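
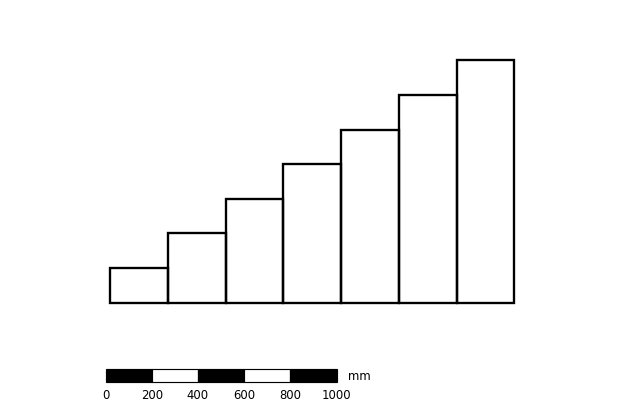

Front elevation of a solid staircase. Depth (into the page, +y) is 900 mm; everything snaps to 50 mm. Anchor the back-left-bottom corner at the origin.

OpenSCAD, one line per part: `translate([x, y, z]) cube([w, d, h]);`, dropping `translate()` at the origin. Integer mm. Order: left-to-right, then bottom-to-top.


cube([250, 900, 150]);
translate([250, 0, 0]) cube([250, 900, 300]);
translate([500, 0, 0]) cube([250, 900, 450]);
translate([750, 0, 0]) cube([250, 900, 600]);
translate([1000, 0, 0]) cube([250, 900, 750]);
translate([1250, 0, 0]) cube([250, 900, 900]);
translate([1500, 0, 0]) cube([250, 900, 1050]);


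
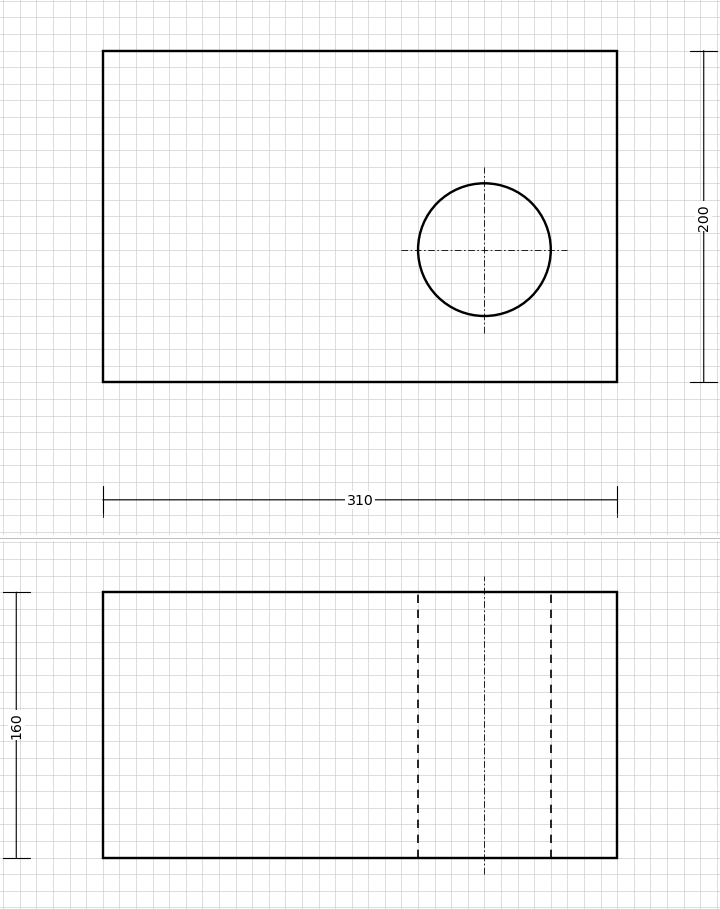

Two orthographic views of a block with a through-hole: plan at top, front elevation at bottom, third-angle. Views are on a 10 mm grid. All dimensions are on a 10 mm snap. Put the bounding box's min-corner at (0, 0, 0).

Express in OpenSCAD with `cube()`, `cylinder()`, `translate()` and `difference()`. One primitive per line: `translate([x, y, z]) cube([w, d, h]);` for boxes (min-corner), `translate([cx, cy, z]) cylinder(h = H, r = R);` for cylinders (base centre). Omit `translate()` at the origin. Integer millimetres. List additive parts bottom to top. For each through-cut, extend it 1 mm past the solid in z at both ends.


difference() {
  cube([310, 200, 160]);
  translate([230, 80, -1]) cylinder(h = 162, r = 40);
}


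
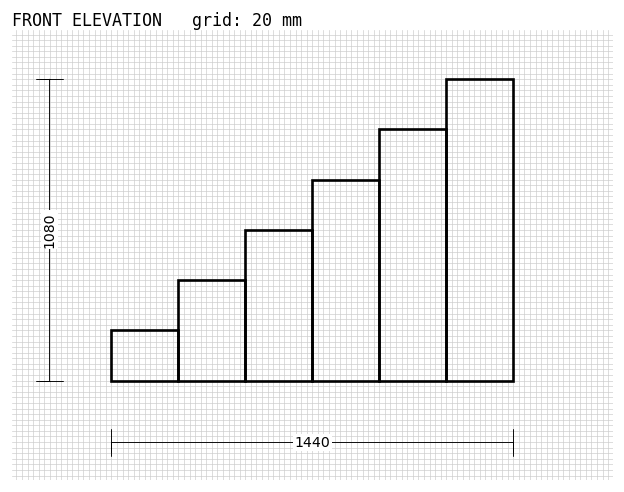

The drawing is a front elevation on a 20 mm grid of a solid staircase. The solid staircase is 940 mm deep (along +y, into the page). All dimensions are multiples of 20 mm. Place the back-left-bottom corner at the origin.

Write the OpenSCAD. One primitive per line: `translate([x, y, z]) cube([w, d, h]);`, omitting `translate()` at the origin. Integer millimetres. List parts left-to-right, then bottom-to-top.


cube([240, 940, 180]);
translate([240, 0, 0]) cube([240, 940, 360]);
translate([480, 0, 0]) cube([240, 940, 540]);
translate([720, 0, 0]) cube([240, 940, 720]);
translate([960, 0, 0]) cube([240, 940, 900]);
translate([1200, 0, 0]) cube([240, 940, 1080]);


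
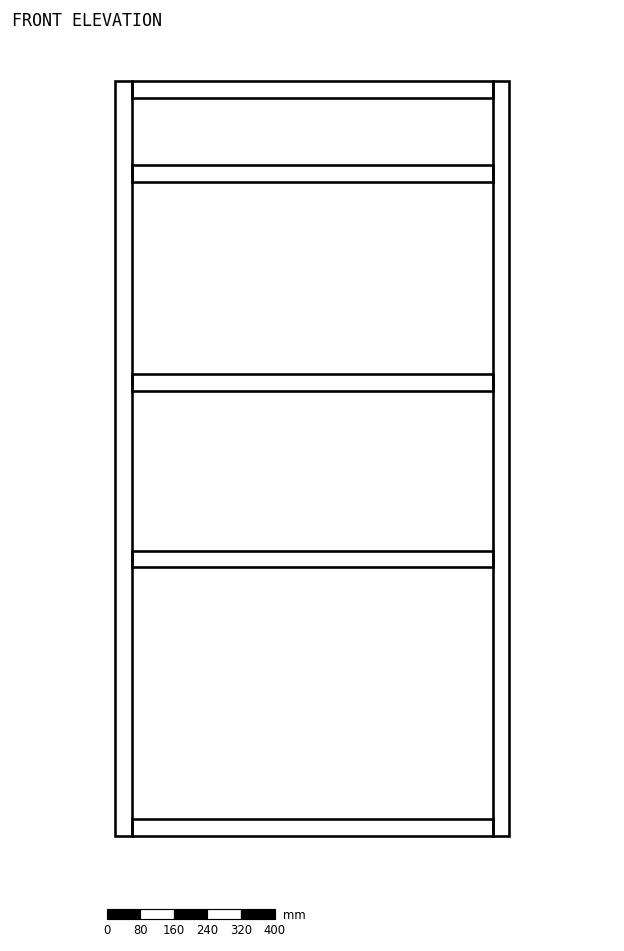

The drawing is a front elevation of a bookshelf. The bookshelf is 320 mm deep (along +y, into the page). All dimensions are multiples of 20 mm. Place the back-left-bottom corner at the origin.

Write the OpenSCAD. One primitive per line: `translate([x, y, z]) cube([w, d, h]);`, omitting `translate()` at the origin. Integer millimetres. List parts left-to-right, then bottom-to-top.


cube([40, 320, 1800]);
translate([40, 0, 0]) cube([860, 320, 40]);
translate([40, 0, 640]) cube([860, 320, 40]);
translate([40, 0, 1060]) cube([860, 320, 40]);
translate([40, 0, 1560]) cube([860, 320, 40]);
translate([40, 0, 1760]) cube([860, 320, 40]);
translate([900, 0, 0]) cube([40, 320, 1800]);


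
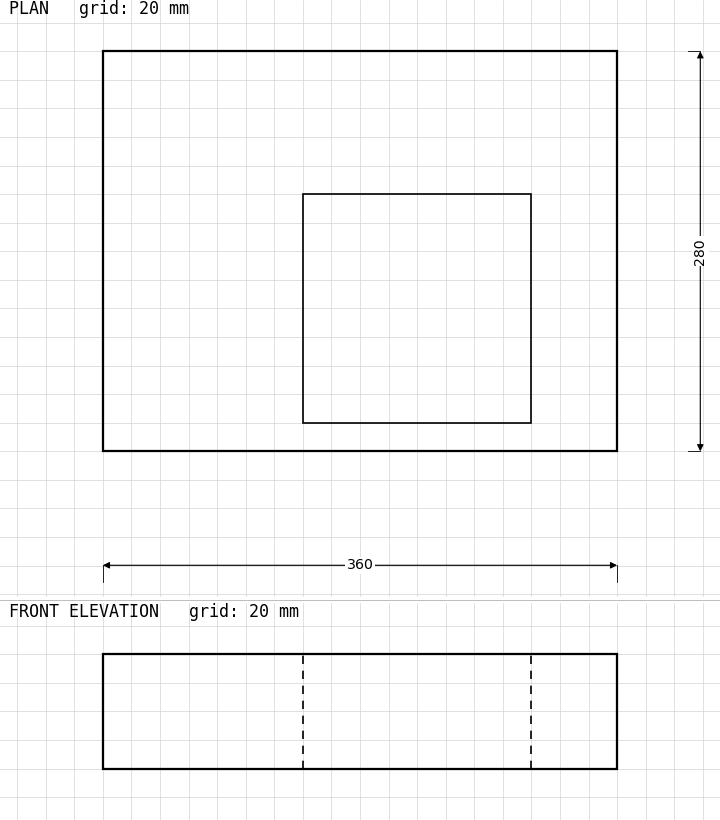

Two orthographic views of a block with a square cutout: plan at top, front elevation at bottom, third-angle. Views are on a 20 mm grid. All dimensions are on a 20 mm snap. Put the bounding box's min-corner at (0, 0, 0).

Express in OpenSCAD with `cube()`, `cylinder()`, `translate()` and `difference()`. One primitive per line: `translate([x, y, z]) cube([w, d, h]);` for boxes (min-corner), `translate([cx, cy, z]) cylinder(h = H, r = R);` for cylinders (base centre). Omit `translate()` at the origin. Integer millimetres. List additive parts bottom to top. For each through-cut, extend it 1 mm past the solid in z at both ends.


difference() {
  cube([360, 280, 80]);
  translate([140, 20, -1]) cube([160, 160, 82]);
}


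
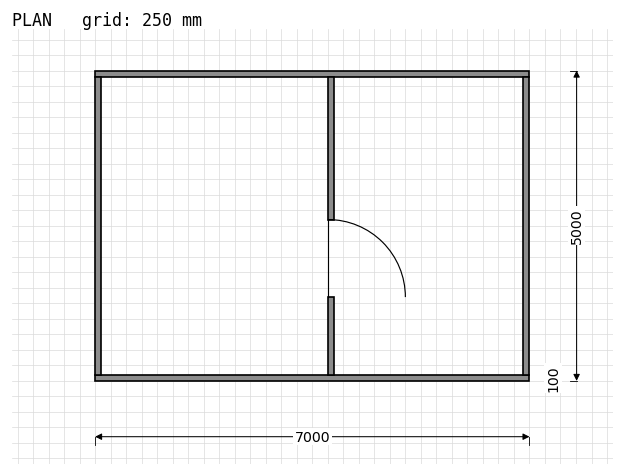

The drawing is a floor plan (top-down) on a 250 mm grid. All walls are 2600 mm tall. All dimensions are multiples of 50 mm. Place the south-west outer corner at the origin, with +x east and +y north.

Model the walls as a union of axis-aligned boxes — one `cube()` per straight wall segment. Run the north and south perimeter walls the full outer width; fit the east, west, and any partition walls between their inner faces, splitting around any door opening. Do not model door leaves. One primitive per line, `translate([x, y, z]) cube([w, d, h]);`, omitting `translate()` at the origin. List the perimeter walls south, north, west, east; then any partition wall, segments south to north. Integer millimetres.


cube([7000, 100, 2600]);
translate([0, 4900, 0]) cube([7000, 100, 2600]);
translate([0, 100, 0]) cube([100, 4800, 2600]);
translate([6900, 100, 0]) cube([100, 4800, 2600]);
translate([3750, 100, 0]) cube([100, 1250, 2600]);
translate([3750, 2600, 0]) cube([100, 2300, 2600]);


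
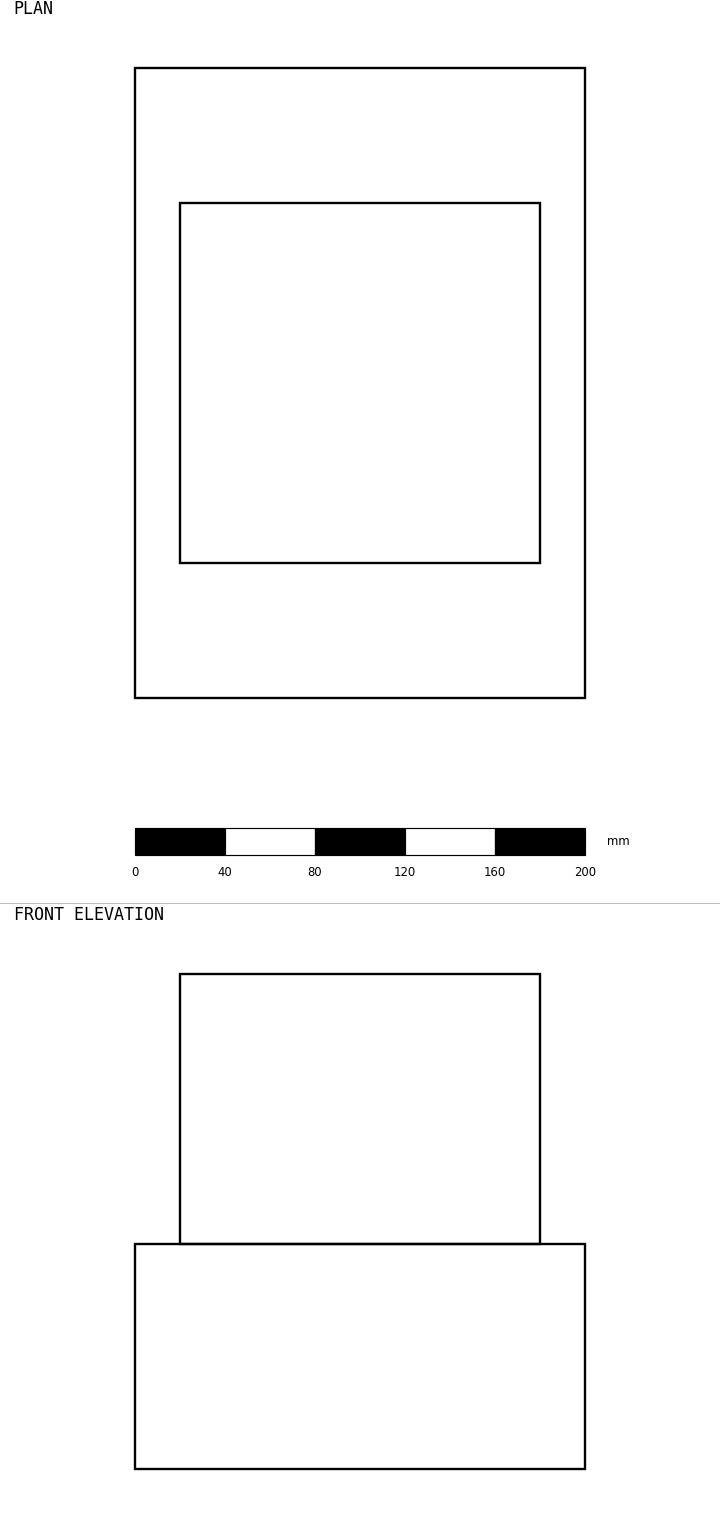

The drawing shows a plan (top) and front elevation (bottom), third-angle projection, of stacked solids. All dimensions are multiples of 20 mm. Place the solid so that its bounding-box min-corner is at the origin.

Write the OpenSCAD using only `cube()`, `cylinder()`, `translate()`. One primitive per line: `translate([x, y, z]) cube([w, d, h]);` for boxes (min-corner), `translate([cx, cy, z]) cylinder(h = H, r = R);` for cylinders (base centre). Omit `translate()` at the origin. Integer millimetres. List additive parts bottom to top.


cube([200, 280, 100]);
translate([20, 60, 100]) cube([160, 160, 120]);


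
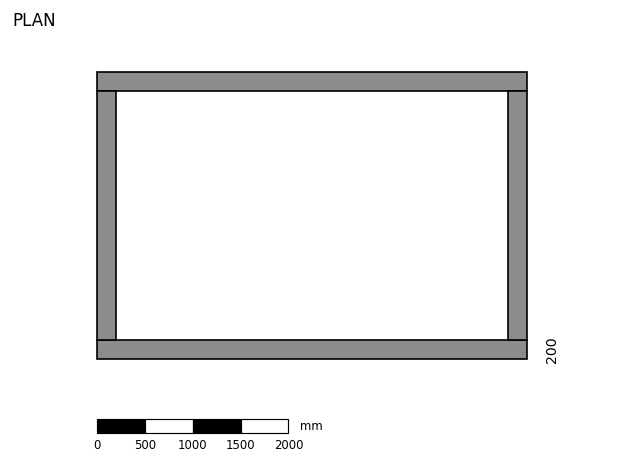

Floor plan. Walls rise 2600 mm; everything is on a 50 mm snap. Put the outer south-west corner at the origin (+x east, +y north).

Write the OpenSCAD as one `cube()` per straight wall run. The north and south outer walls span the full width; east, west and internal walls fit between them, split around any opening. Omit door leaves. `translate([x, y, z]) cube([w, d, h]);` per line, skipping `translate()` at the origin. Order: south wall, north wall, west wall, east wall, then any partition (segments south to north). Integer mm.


cube([4500, 200, 2600]);
translate([0, 2800, 0]) cube([4500, 200, 2600]);
translate([0, 200, 0]) cube([200, 2600, 2600]);
translate([4300, 200, 0]) cube([200, 2600, 2600]);


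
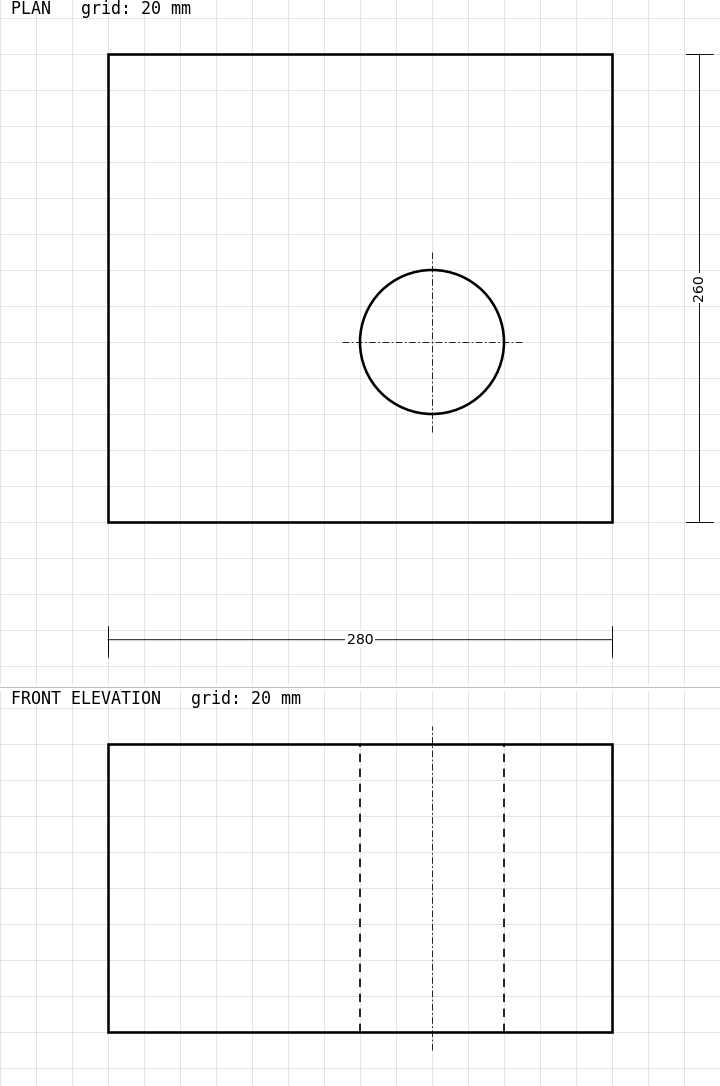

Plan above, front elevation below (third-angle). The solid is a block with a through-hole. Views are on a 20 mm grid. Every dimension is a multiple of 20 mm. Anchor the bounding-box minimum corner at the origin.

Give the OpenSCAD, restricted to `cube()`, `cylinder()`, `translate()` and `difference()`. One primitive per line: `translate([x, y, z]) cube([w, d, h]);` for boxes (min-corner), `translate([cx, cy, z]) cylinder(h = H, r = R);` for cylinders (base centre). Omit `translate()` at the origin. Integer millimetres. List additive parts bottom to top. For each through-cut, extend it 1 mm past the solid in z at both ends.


difference() {
  cube([280, 260, 160]);
  translate([180, 100, -1]) cylinder(h = 162, r = 40);
}


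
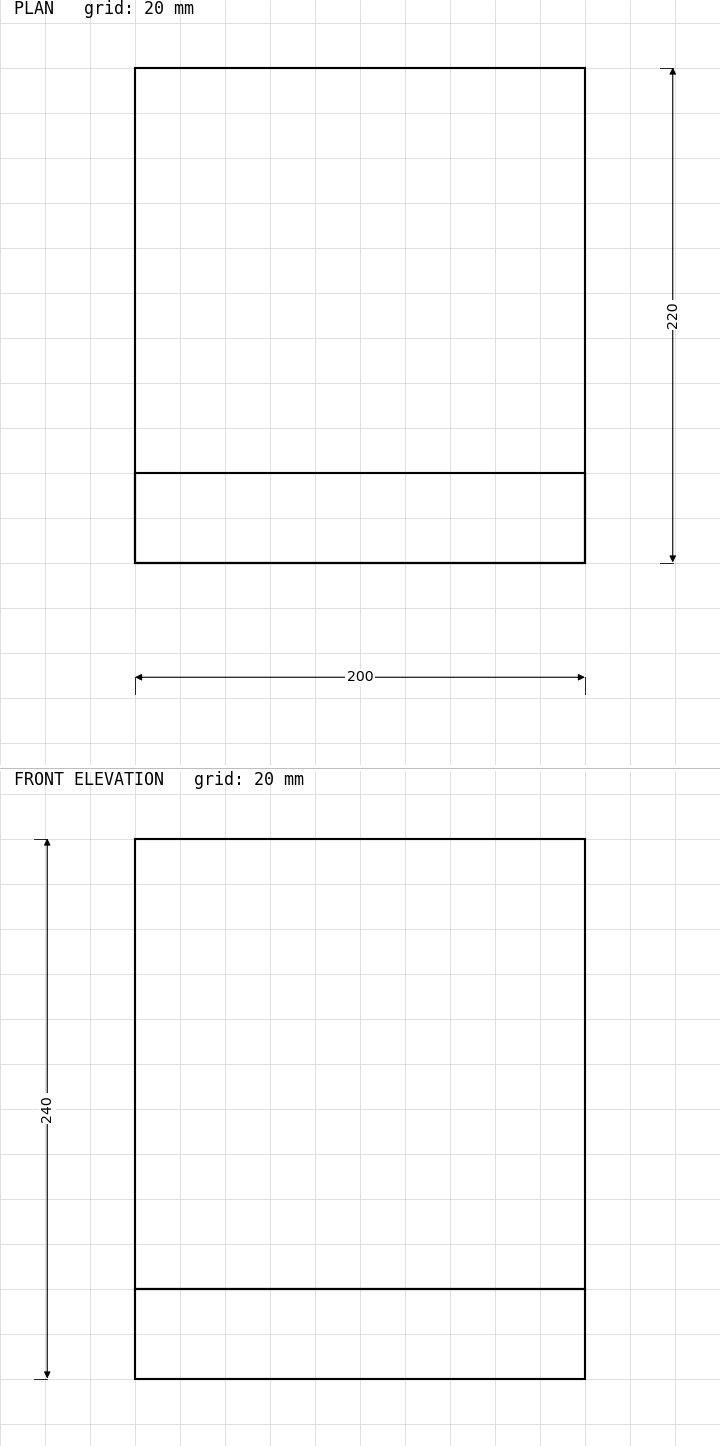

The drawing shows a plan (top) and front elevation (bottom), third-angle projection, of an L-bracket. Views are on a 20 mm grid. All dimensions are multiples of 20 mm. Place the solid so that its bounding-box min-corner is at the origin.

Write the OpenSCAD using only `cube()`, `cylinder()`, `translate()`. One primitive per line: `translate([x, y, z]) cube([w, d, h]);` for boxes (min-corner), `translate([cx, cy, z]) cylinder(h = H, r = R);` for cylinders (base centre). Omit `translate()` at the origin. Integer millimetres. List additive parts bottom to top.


cube([200, 220, 40]);
translate([0, 0, 40]) cube([200, 40, 200]);


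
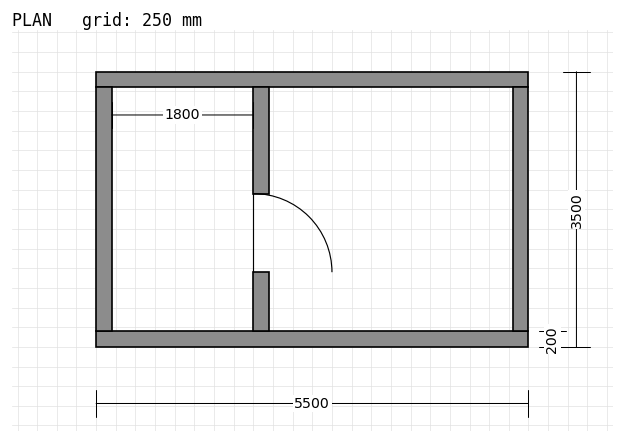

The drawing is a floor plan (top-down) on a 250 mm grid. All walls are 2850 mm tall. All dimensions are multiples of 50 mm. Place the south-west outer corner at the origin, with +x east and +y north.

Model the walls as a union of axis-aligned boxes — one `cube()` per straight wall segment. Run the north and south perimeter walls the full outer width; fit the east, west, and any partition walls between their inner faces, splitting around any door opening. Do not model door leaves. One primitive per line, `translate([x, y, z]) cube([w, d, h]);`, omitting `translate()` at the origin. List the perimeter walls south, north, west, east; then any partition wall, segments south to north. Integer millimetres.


cube([5500, 200, 2850]);
translate([0, 3300, 0]) cube([5500, 200, 2850]);
translate([0, 200, 0]) cube([200, 3100, 2850]);
translate([5300, 200, 0]) cube([200, 3100, 2850]);
translate([2000, 200, 0]) cube([200, 750, 2850]);
translate([2000, 1950, 0]) cube([200, 1350, 2850]);


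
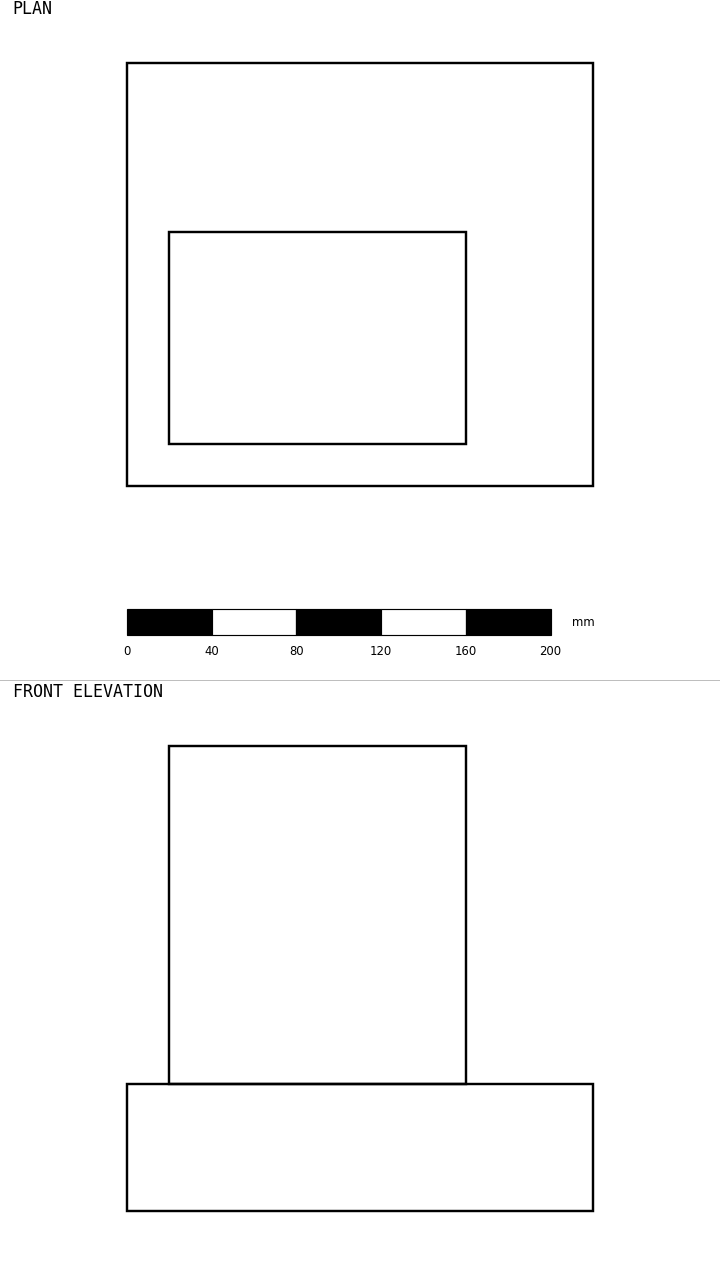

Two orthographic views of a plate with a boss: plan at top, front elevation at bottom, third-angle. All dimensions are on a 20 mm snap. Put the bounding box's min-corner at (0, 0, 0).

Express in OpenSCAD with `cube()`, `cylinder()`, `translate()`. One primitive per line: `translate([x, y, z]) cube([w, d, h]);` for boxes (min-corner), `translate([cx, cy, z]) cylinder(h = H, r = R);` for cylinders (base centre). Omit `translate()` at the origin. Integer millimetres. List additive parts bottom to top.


cube([220, 200, 60]);
translate([20, 20, 60]) cube([140, 100, 160]);


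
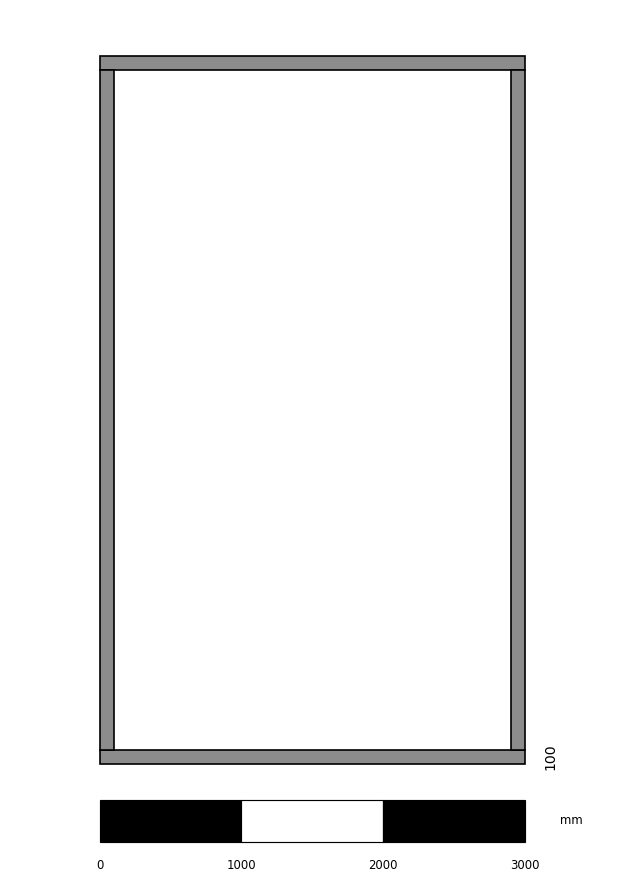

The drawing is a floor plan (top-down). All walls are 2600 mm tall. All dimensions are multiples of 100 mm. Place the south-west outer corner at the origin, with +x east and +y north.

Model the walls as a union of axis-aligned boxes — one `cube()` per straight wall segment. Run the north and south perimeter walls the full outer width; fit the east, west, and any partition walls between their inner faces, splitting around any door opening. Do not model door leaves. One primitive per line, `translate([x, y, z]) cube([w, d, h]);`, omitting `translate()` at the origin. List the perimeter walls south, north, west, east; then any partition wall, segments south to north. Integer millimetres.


cube([3000, 100, 2600]);
translate([0, 4900, 0]) cube([3000, 100, 2600]);
translate([0, 100, 0]) cube([100, 4800, 2600]);
translate([2900, 100, 0]) cube([100, 4800, 2600]);


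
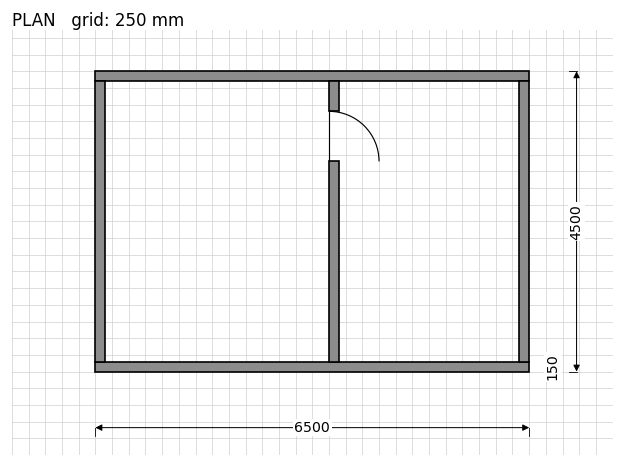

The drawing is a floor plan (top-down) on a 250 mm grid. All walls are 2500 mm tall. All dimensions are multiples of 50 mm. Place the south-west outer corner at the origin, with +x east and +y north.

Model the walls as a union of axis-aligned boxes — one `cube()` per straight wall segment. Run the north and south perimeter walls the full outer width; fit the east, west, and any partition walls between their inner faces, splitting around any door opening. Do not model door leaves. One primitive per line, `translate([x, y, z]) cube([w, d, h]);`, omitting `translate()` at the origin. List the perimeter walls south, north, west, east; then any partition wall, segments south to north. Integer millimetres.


cube([6500, 150, 2500]);
translate([0, 4350, 0]) cube([6500, 150, 2500]);
translate([0, 150, 0]) cube([150, 4200, 2500]);
translate([6350, 150, 0]) cube([150, 4200, 2500]);
translate([3500, 150, 0]) cube([150, 3000, 2500]);
translate([3500, 3900, 0]) cube([150, 450, 2500]);


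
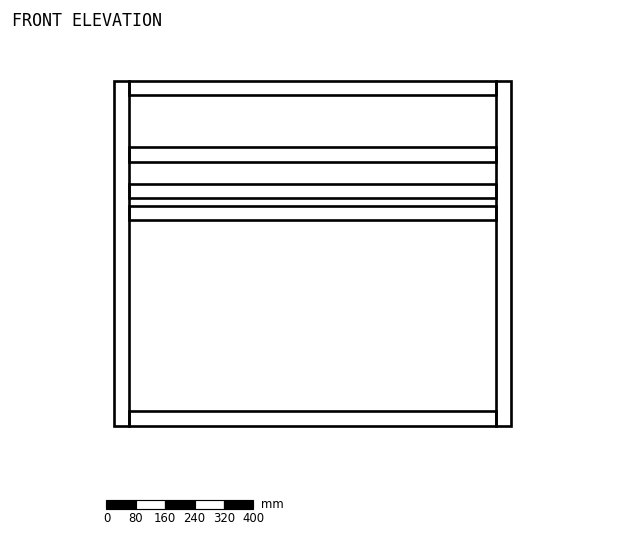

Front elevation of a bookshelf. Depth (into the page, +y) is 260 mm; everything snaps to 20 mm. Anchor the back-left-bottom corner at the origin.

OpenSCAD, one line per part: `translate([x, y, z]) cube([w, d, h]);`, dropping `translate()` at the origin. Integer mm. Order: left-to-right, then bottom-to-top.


cube([40, 260, 940]);
translate([40, 0, 0]) cube([1000, 260, 40]);
translate([40, 0, 560]) cube([1000, 260, 40]);
translate([40, 0, 620]) cube([1000, 260, 40]);
translate([40, 0, 720]) cube([1000, 260, 40]);
translate([40, 0, 900]) cube([1000, 260, 40]);
translate([1040, 0, 0]) cube([40, 260, 940]);


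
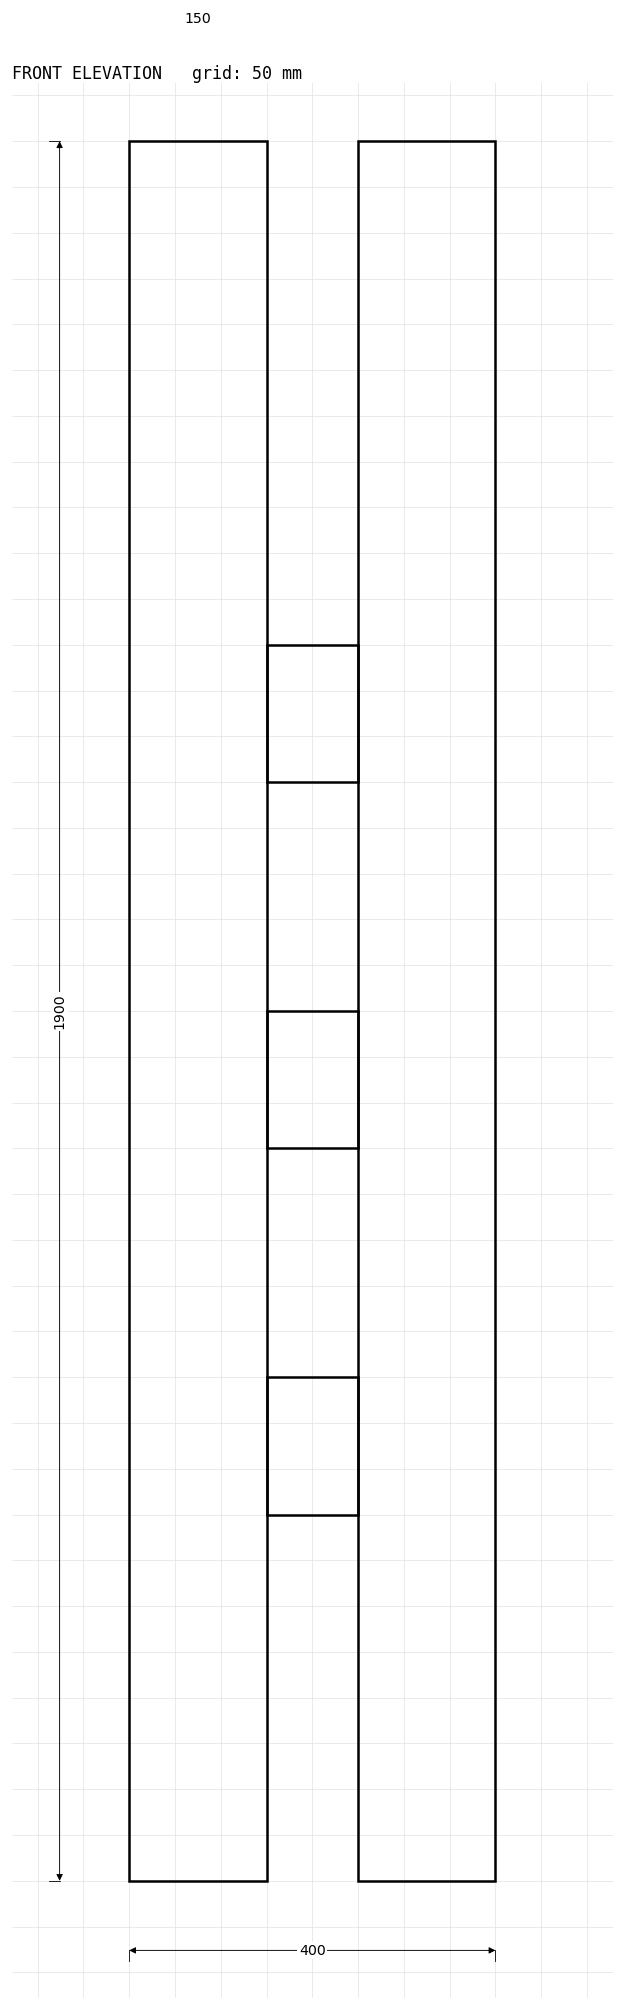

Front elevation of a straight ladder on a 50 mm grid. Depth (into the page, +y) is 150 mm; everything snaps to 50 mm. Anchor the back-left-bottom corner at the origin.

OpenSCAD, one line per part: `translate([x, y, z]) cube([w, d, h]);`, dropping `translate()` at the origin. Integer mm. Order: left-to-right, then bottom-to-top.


cube([150, 150, 1900]);
translate([150, 0, 400]) cube([100, 150, 150]);
translate([150, 0, 800]) cube([100, 150, 150]);
translate([150, 0, 1200]) cube([100, 150, 150]);
translate([250, 0, 0]) cube([150, 150, 1900]);


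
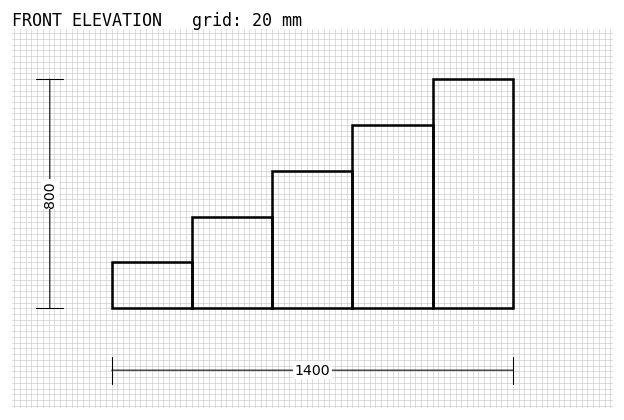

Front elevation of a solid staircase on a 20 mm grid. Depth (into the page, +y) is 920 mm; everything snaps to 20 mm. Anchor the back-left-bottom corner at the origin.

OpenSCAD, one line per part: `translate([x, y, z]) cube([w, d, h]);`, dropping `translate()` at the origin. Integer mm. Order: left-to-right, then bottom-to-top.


cube([280, 920, 160]);
translate([280, 0, 0]) cube([280, 920, 320]);
translate([560, 0, 0]) cube([280, 920, 480]);
translate([840, 0, 0]) cube([280, 920, 640]);
translate([1120, 0, 0]) cube([280, 920, 800]);


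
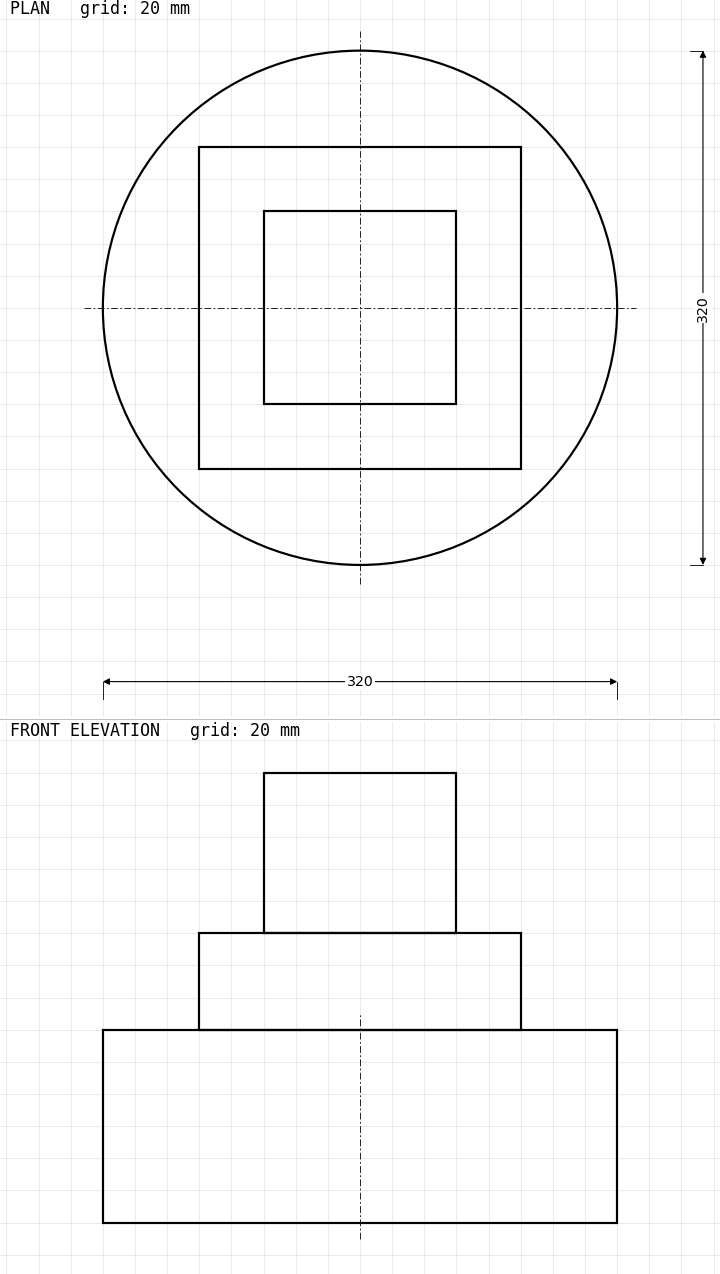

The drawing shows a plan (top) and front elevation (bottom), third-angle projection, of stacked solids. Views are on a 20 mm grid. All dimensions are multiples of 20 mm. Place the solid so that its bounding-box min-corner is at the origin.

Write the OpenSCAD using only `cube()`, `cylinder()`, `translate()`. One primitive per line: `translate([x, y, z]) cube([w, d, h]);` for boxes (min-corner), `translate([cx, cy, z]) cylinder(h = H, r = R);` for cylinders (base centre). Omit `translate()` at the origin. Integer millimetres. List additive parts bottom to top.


translate([160, 160, 0]) cylinder(h = 120, r = 160);
translate([60, 60, 120]) cube([200, 200, 60]);
translate([100, 100, 180]) cube([120, 120, 100]);


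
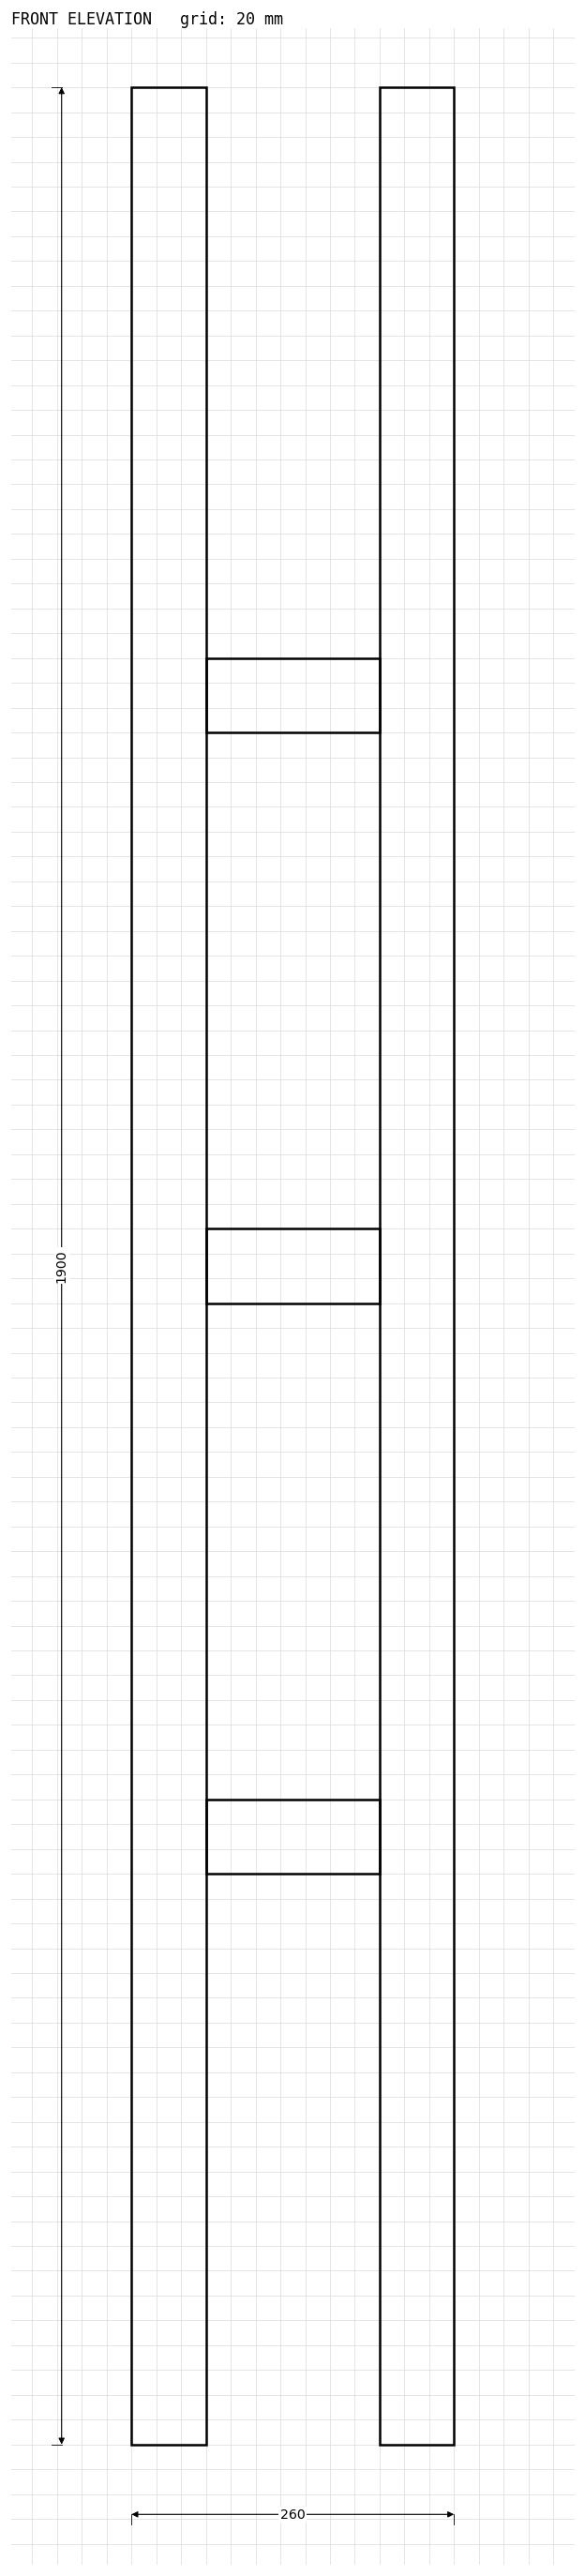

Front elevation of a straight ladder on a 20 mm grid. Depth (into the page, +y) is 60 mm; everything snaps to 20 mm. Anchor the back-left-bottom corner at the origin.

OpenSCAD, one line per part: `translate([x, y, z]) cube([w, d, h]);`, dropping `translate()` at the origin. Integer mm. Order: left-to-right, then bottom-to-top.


cube([60, 60, 1900]);
translate([60, 0, 460]) cube([140, 60, 60]);
translate([60, 0, 920]) cube([140, 60, 60]);
translate([60, 0, 1380]) cube([140, 60, 60]);
translate([200, 0, 0]) cube([60, 60, 1900]);


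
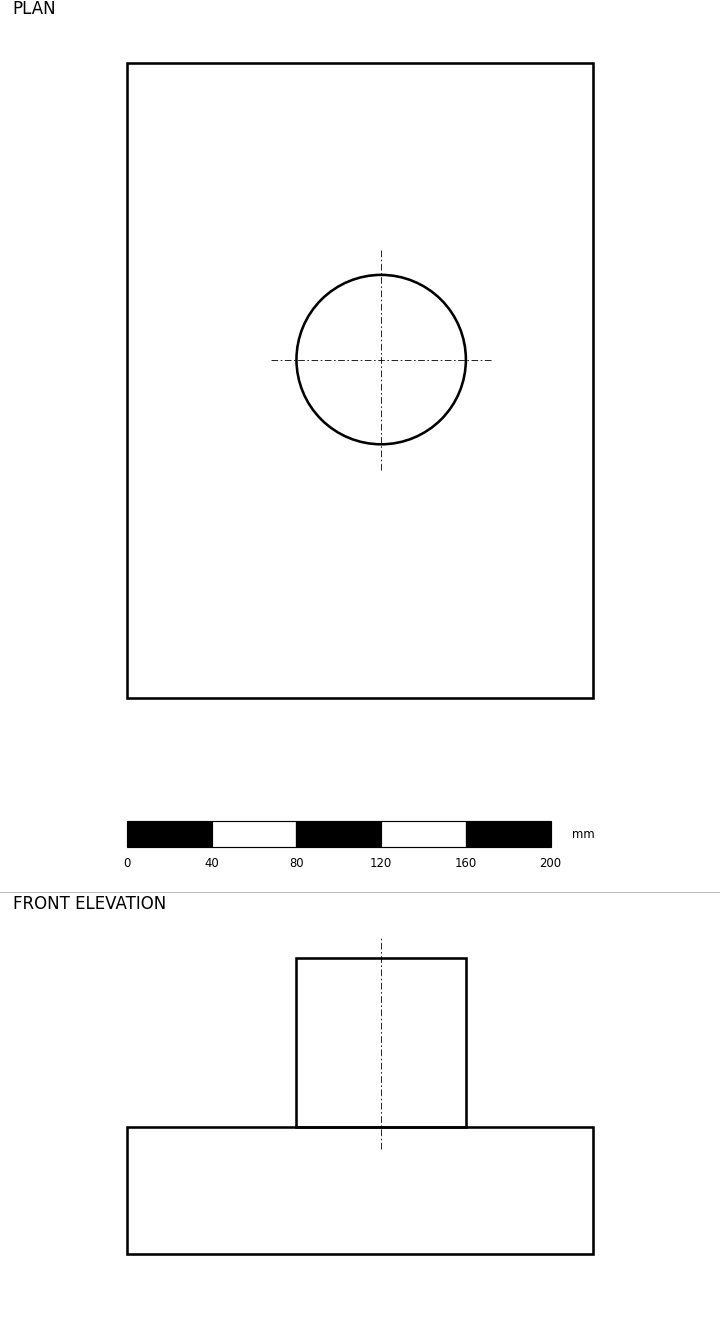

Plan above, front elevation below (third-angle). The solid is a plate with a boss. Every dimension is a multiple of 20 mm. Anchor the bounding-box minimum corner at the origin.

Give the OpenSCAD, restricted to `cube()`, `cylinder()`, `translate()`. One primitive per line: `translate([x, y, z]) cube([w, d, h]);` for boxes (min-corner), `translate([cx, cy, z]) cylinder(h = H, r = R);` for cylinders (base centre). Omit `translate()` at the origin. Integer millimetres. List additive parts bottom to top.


cube([220, 300, 60]);
translate([120, 160, 60]) cylinder(h = 80, r = 40);


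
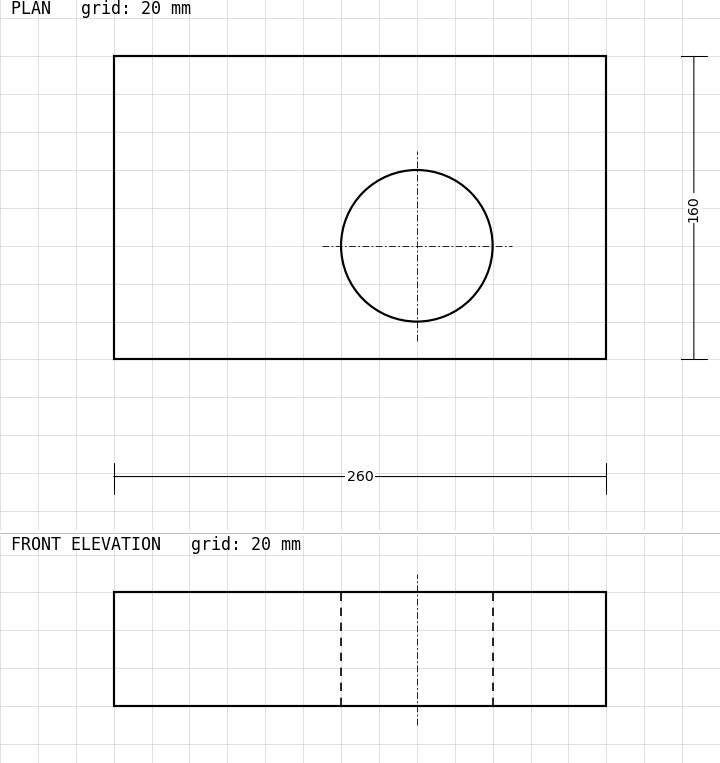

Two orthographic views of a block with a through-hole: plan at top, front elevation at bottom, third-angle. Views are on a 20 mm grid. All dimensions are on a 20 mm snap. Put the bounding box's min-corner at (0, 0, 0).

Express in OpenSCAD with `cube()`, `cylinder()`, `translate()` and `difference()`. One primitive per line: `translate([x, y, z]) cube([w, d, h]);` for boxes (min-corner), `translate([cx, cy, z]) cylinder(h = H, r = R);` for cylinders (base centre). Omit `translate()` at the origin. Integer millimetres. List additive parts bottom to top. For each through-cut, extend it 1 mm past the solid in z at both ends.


difference() {
  cube([260, 160, 60]);
  translate([160, 60, -1]) cylinder(h = 62, r = 40);
}


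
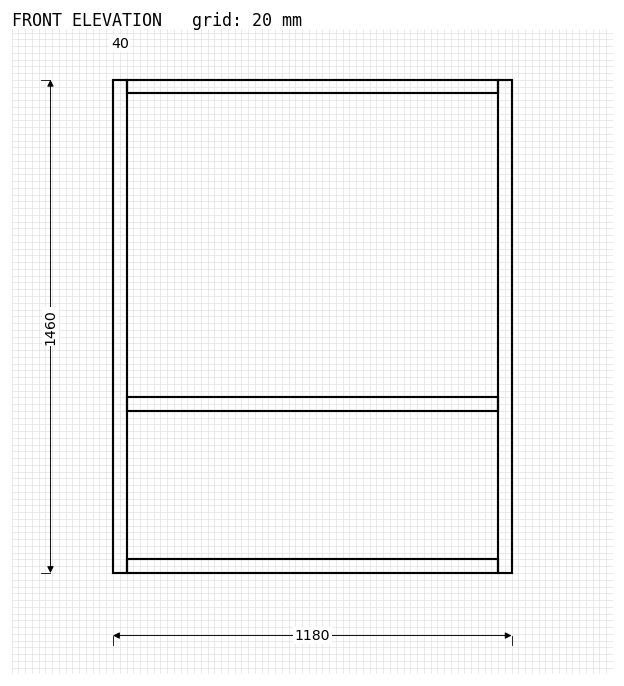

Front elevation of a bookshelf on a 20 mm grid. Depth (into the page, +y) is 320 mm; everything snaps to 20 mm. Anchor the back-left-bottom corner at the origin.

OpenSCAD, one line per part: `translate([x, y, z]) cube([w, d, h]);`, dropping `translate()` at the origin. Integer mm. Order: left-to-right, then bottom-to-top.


cube([40, 320, 1460]);
translate([40, 0, 0]) cube([1100, 320, 40]);
translate([40, 0, 480]) cube([1100, 320, 40]);
translate([40, 0, 1420]) cube([1100, 320, 40]);
translate([1140, 0, 0]) cube([40, 320, 1460]);


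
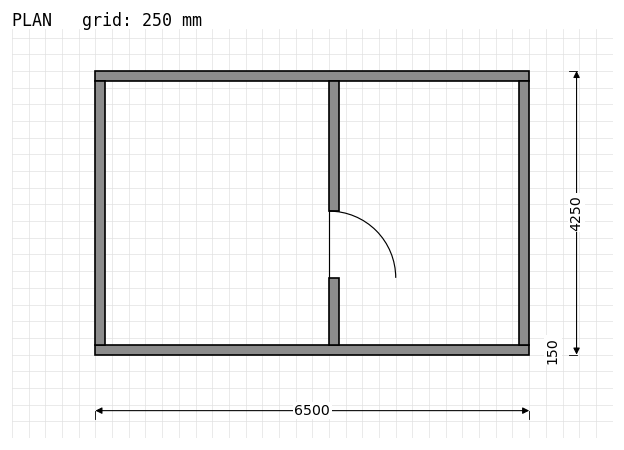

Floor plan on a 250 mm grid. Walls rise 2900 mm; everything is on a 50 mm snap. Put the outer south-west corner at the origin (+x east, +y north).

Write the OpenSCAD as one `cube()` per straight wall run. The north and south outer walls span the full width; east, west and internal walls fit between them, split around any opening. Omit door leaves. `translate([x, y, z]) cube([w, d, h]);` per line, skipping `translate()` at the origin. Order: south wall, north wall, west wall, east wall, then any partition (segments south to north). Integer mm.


cube([6500, 150, 2900]);
translate([0, 4100, 0]) cube([6500, 150, 2900]);
translate([0, 150, 0]) cube([150, 3950, 2900]);
translate([6350, 150, 0]) cube([150, 3950, 2900]);
translate([3500, 150, 0]) cube([150, 1000, 2900]);
translate([3500, 2150, 0]) cube([150, 1950, 2900]);


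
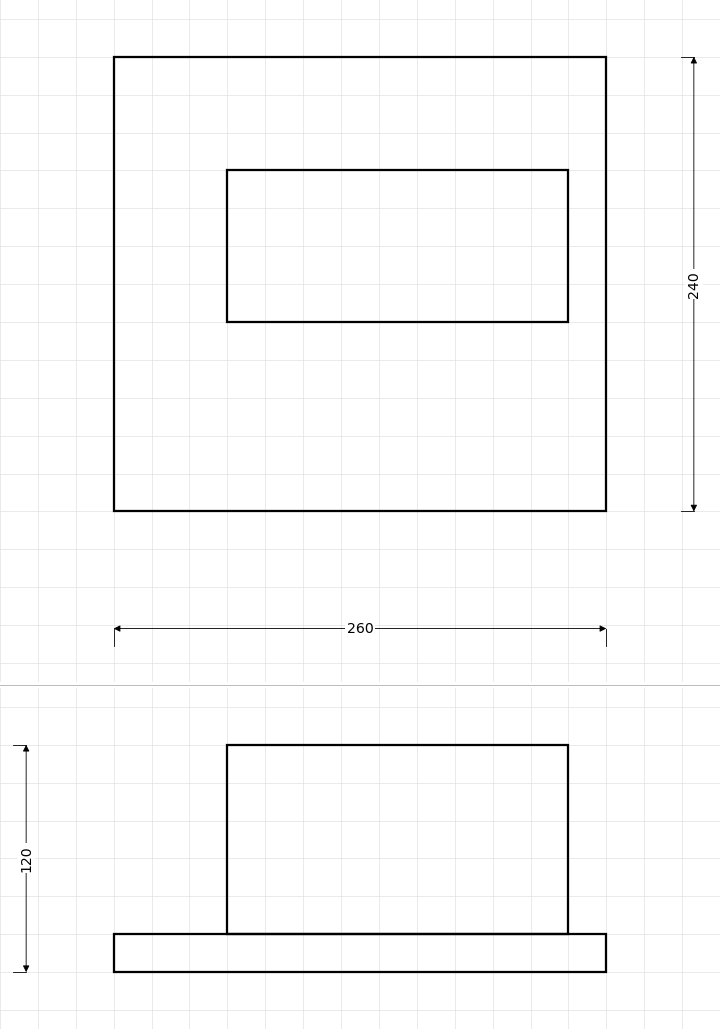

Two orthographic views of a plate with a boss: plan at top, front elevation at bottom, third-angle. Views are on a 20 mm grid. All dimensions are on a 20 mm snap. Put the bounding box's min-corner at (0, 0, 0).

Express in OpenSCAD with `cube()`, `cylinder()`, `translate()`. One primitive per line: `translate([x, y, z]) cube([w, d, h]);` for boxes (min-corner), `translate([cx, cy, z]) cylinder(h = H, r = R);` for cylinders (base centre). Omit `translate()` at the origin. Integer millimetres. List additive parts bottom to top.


cube([260, 240, 20]);
translate([60, 100, 20]) cube([180, 80, 100]);


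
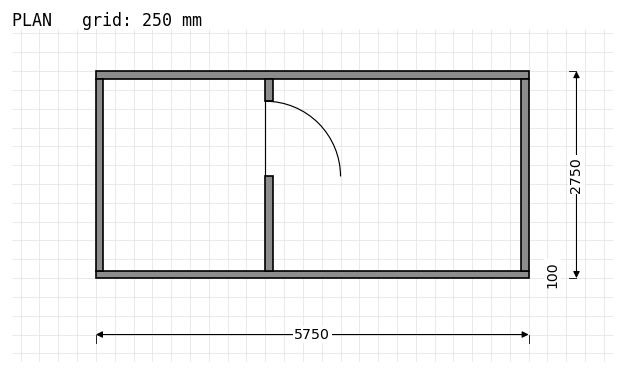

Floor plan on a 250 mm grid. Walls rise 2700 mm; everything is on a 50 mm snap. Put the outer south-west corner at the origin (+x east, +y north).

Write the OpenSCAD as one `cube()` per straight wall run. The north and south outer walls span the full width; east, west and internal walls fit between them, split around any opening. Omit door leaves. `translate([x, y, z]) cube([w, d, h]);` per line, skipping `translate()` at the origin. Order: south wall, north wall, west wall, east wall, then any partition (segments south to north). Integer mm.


cube([5750, 100, 2700]);
translate([0, 2650, 0]) cube([5750, 100, 2700]);
translate([0, 100, 0]) cube([100, 2550, 2700]);
translate([5650, 100, 0]) cube([100, 2550, 2700]);
translate([2250, 100, 0]) cube([100, 1250, 2700]);
translate([2250, 2350, 0]) cube([100, 300, 2700]);


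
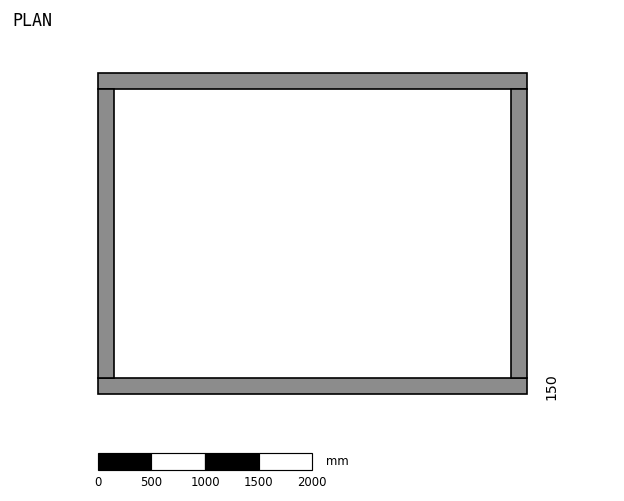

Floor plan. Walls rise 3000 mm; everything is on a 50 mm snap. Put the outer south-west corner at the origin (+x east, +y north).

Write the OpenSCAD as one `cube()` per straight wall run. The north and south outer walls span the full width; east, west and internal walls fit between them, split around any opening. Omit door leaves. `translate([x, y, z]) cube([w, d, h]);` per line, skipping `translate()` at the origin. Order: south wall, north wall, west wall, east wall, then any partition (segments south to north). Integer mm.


cube([4000, 150, 3000]);
translate([0, 2850, 0]) cube([4000, 150, 3000]);
translate([0, 150, 0]) cube([150, 2700, 3000]);
translate([3850, 150, 0]) cube([150, 2700, 3000]);


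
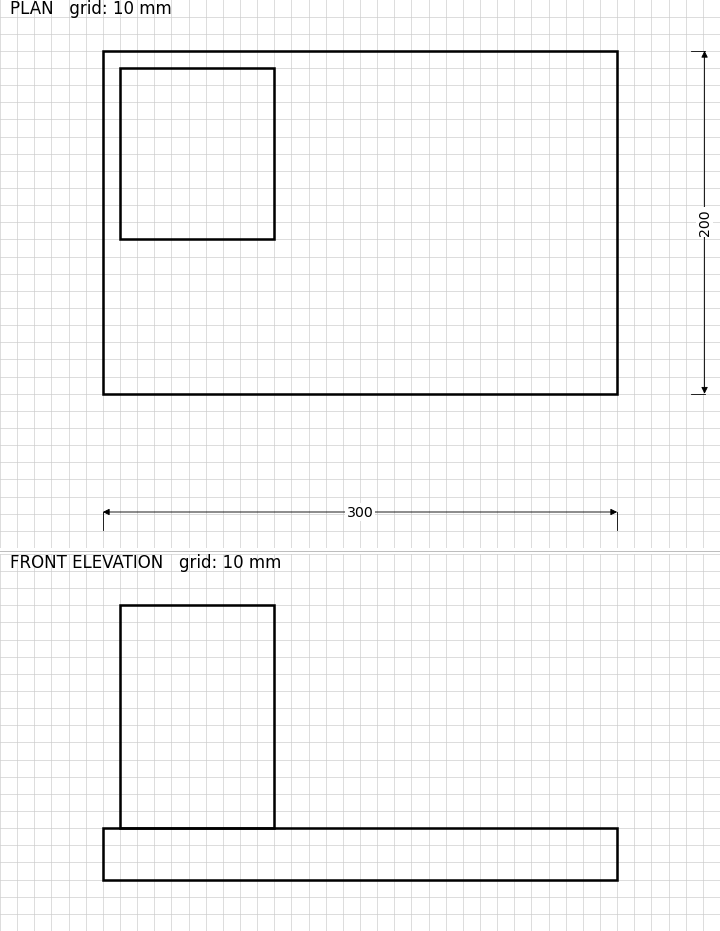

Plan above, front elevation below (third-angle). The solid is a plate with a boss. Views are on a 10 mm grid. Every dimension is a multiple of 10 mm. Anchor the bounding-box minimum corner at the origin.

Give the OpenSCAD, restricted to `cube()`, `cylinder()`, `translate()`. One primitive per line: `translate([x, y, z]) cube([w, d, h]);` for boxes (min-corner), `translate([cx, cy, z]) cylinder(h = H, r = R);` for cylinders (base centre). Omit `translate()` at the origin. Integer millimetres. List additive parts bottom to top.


cube([300, 200, 30]);
translate([10, 90, 30]) cube([90, 100, 130]);


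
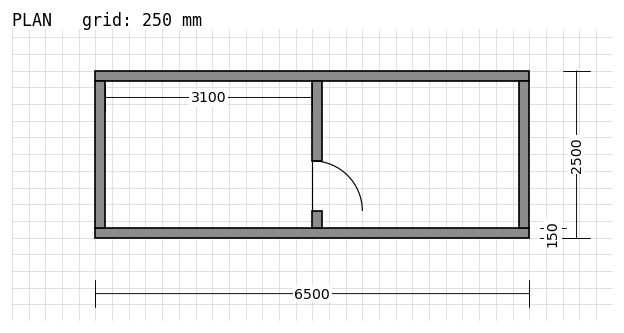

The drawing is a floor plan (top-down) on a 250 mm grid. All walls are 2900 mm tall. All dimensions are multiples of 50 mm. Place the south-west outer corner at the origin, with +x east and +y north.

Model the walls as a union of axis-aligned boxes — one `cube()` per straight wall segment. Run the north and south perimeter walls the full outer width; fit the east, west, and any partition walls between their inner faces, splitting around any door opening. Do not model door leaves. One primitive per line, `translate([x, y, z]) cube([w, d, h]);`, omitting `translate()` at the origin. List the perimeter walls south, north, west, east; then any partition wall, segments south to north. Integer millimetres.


cube([6500, 150, 2900]);
translate([0, 2350, 0]) cube([6500, 150, 2900]);
translate([0, 150, 0]) cube([150, 2200, 2900]);
translate([6350, 150, 0]) cube([150, 2200, 2900]);
translate([3250, 150, 0]) cube([150, 250, 2900]);
translate([3250, 1150, 0]) cube([150, 1200, 2900]);


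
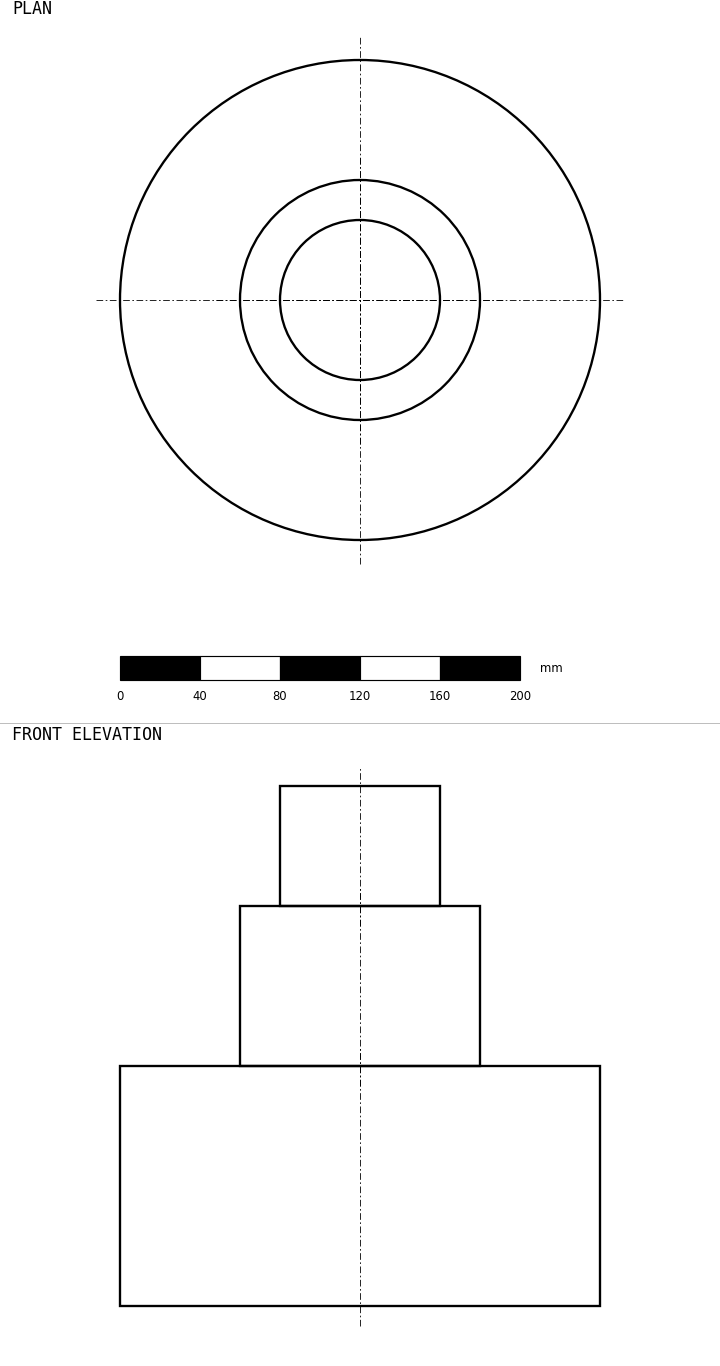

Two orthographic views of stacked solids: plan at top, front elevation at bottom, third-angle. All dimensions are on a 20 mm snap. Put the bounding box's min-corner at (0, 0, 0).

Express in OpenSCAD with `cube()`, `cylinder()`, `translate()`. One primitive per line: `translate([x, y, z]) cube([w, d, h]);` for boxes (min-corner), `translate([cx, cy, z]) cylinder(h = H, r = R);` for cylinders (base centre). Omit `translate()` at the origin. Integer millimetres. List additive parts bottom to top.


translate([120, 120, 0]) cylinder(h = 120, r = 120);
translate([120, 120, 120]) cylinder(h = 80, r = 60);
translate([120, 120, 200]) cylinder(h = 60, r = 40);


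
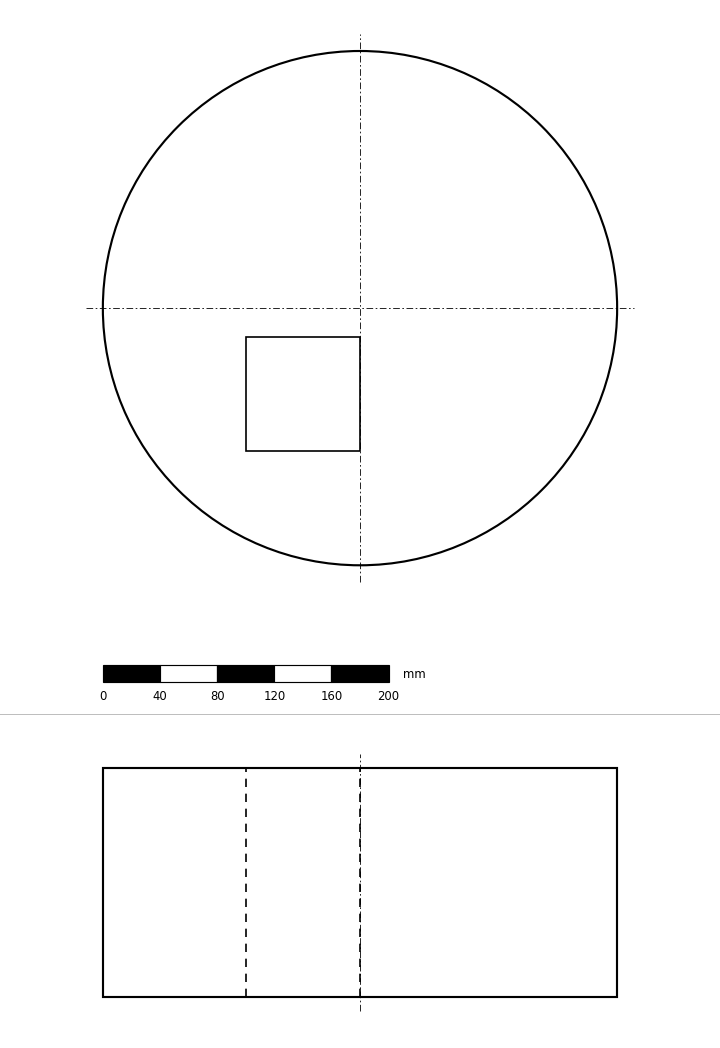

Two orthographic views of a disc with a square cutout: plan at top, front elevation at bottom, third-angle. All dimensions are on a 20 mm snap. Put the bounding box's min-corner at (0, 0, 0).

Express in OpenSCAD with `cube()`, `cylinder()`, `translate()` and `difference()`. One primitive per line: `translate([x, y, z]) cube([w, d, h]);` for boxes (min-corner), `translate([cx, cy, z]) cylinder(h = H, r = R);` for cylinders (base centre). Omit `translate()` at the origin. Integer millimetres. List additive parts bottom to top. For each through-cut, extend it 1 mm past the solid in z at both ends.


difference() {
  translate([180, 180, 0]) cylinder(h = 160, r = 180);
  translate([100, 80, -1]) cube([80, 80, 162]);
}


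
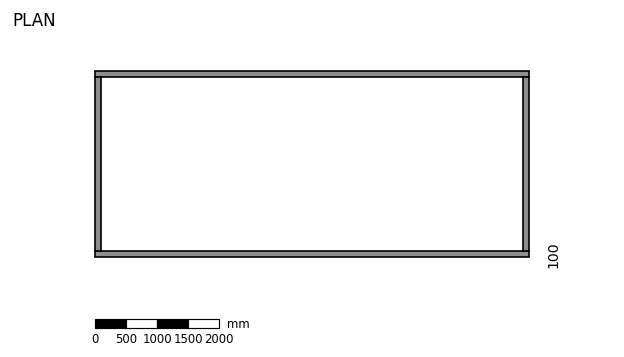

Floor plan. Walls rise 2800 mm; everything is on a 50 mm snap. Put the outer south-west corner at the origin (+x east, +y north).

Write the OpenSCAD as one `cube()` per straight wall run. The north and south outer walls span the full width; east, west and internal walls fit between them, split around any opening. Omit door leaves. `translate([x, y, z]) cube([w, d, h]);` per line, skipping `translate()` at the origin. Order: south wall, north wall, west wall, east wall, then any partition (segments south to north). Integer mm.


cube([7000, 100, 2800]);
translate([0, 2900, 0]) cube([7000, 100, 2800]);
translate([0, 100, 0]) cube([100, 2800, 2800]);
translate([6900, 100, 0]) cube([100, 2800, 2800]);


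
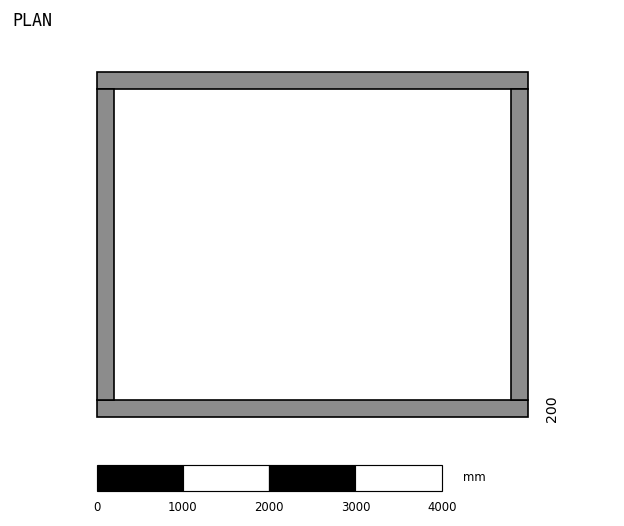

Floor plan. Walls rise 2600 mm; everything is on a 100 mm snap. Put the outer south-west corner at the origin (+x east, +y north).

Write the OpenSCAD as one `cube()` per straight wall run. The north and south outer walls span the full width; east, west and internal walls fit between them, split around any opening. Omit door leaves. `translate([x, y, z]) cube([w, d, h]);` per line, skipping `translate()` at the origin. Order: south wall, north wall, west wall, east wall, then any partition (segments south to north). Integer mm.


cube([5000, 200, 2600]);
translate([0, 3800, 0]) cube([5000, 200, 2600]);
translate([0, 200, 0]) cube([200, 3600, 2600]);
translate([4800, 200, 0]) cube([200, 3600, 2600]);


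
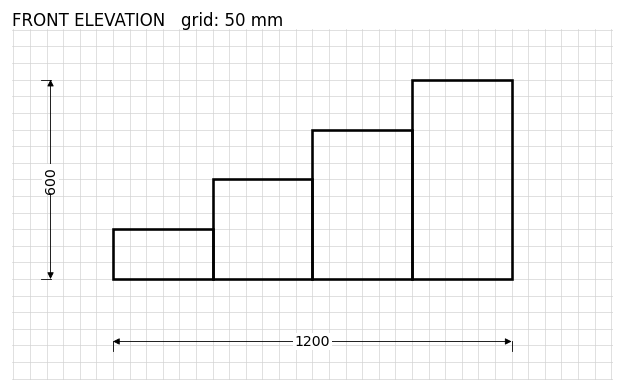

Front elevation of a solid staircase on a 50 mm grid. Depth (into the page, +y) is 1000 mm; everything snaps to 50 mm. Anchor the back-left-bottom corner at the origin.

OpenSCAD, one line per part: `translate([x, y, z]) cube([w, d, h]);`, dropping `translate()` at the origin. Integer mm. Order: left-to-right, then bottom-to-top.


cube([300, 1000, 150]);
translate([300, 0, 0]) cube([300, 1000, 300]);
translate([600, 0, 0]) cube([300, 1000, 450]);
translate([900, 0, 0]) cube([300, 1000, 600]);


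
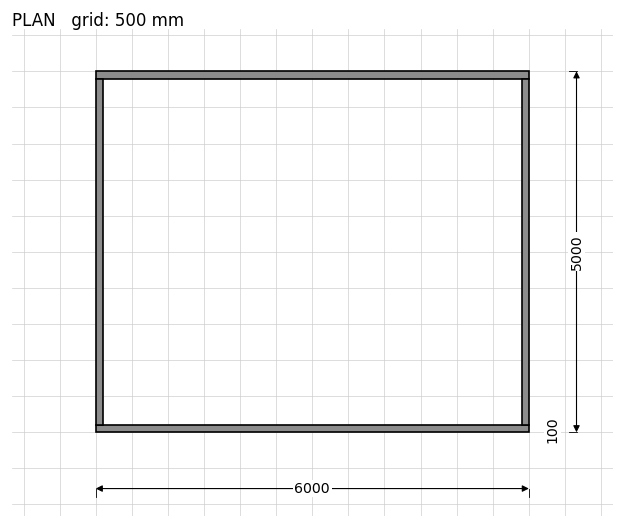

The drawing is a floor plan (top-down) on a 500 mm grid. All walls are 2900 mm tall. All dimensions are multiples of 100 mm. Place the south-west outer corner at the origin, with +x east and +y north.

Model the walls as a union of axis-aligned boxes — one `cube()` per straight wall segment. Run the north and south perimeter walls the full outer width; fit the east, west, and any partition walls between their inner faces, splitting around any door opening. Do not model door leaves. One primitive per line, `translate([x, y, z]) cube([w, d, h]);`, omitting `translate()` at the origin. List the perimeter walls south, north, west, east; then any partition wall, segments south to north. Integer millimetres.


cube([6000, 100, 2900]);
translate([0, 4900, 0]) cube([6000, 100, 2900]);
translate([0, 100, 0]) cube([100, 4800, 2900]);
translate([5900, 100, 0]) cube([100, 4800, 2900]);


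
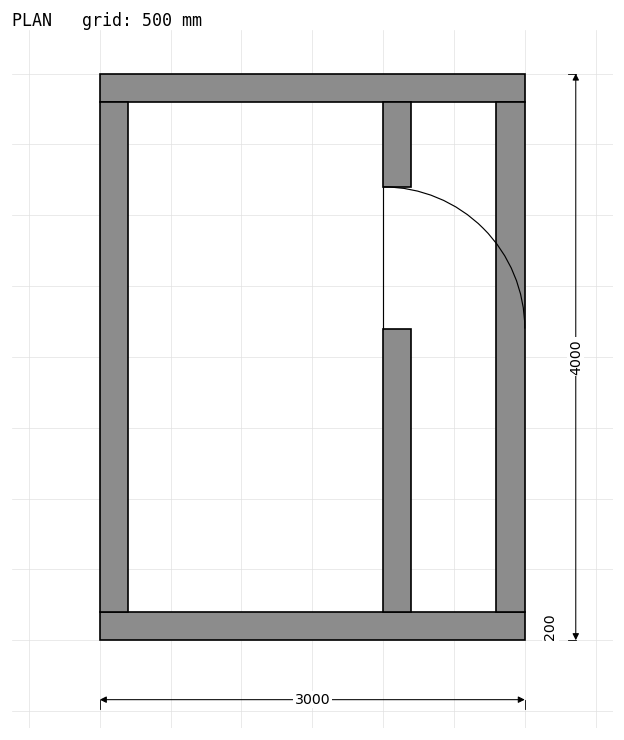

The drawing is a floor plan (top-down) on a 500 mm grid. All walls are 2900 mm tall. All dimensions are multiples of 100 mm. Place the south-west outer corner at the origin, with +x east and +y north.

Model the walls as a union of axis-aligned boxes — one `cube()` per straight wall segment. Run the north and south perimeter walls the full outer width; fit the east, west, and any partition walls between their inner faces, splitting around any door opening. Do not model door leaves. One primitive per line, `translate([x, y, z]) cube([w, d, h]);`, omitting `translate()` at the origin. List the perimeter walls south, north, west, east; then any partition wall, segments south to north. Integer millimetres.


cube([3000, 200, 2900]);
translate([0, 3800, 0]) cube([3000, 200, 2900]);
translate([0, 200, 0]) cube([200, 3600, 2900]);
translate([2800, 200, 0]) cube([200, 3600, 2900]);
translate([2000, 200, 0]) cube([200, 2000, 2900]);
translate([2000, 3200, 0]) cube([200, 600, 2900]);


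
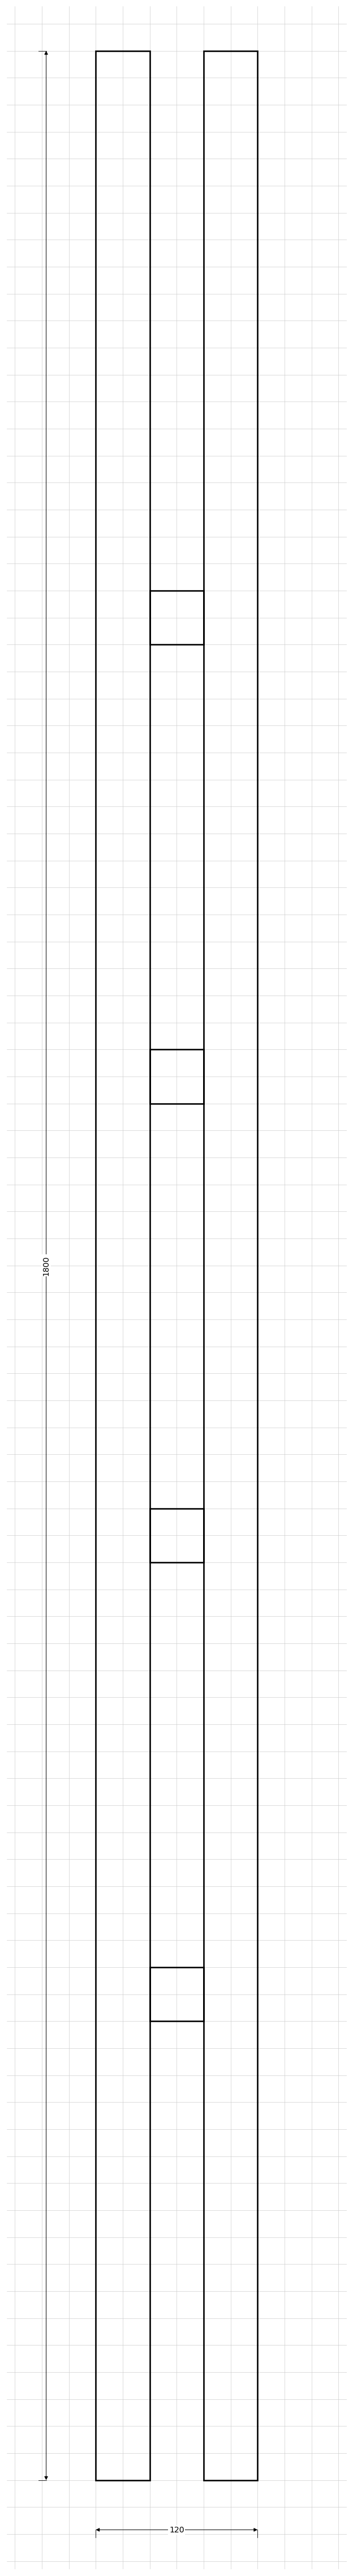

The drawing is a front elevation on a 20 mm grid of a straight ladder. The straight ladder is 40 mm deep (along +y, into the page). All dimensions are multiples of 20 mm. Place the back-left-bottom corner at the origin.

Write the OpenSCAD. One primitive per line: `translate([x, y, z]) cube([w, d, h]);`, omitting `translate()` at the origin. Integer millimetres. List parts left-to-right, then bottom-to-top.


cube([40, 40, 1800]);
translate([40, 0, 340]) cube([40, 40, 40]);
translate([40, 0, 680]) cube([40, 40, 40]);
translate([40, 0, 1020]) cube([40, 40, 40]);
translate([40, 0, 1360]) cube([40, 40, 40]);
translate([80, 0, 0]) cube([40, 40, 1800]);


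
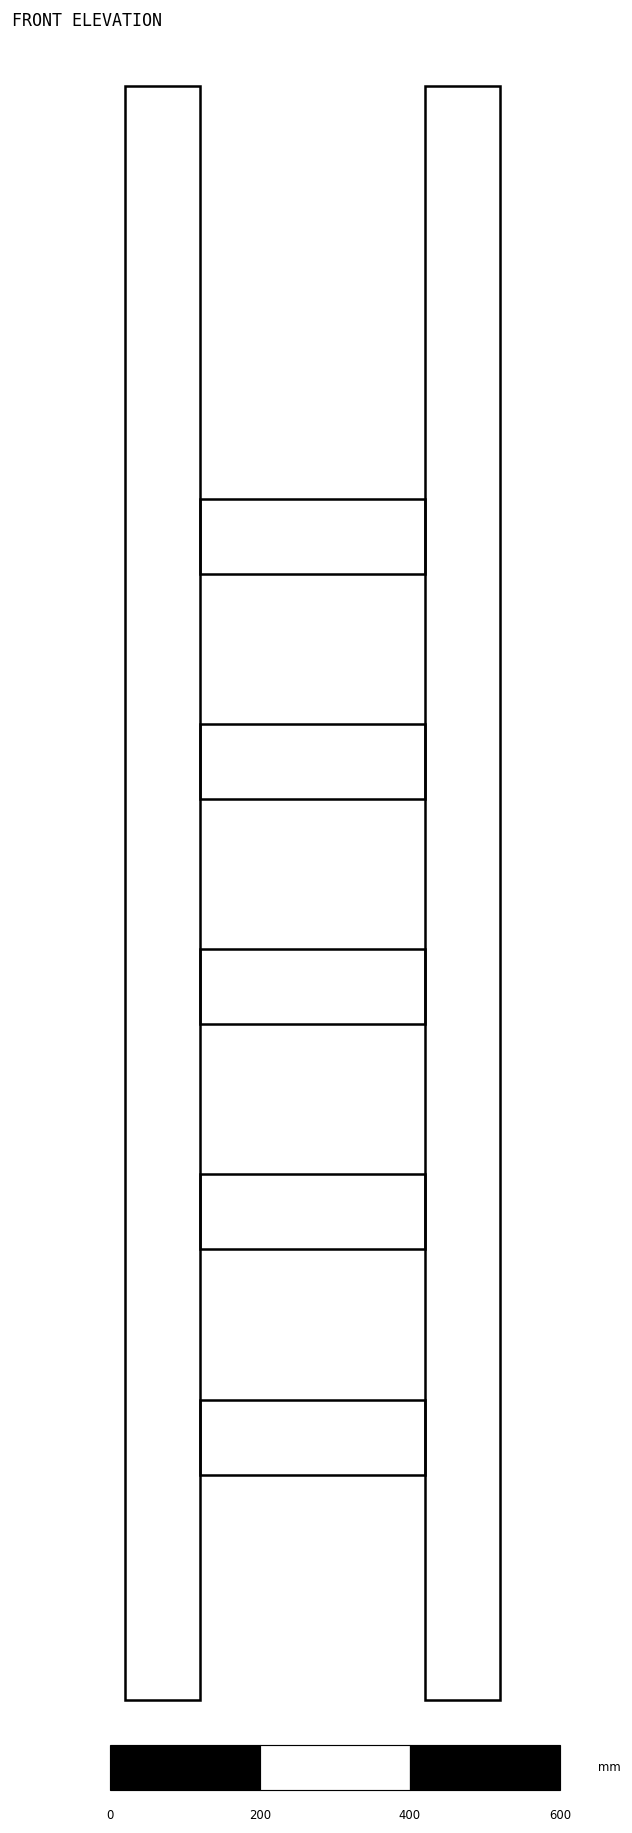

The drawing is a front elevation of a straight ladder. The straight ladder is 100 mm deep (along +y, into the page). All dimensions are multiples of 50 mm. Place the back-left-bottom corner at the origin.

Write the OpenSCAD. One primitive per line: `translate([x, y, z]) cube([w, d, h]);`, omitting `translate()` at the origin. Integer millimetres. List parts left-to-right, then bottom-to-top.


cube([100, 100, 2150]);
translate([100, 0, 300]) cube([300, 100, 100]);
translate([100, 0, 600]) cube([300, 100, 100]);
translate([100, 0, 900]) cube([300, 100, 100]);
translate([100, 0, 1200]) cube([300, 100, 100]);
translate([100, 0, 1500]) cube([300, 100, 100]);
translate([400, 0, 0]) cube([100, 100, 2150]);
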